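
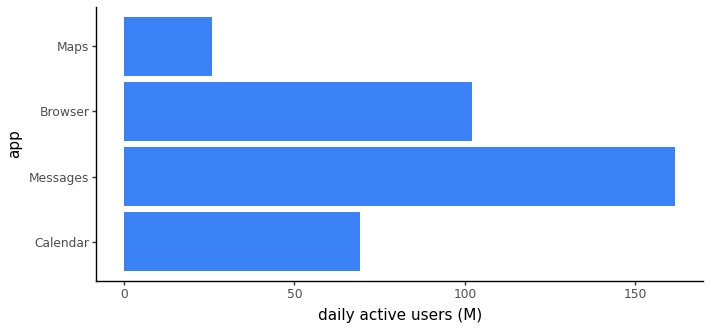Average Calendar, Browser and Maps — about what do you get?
(60 + 100 + 20) / 3 ≈ 60.

≈ 60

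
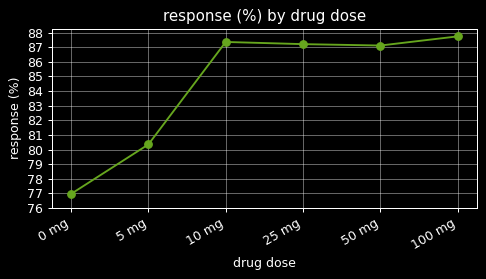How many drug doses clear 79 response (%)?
5

Above 79: 5 mg, 10 mg, 25 mg, 50 mg, 100 mg.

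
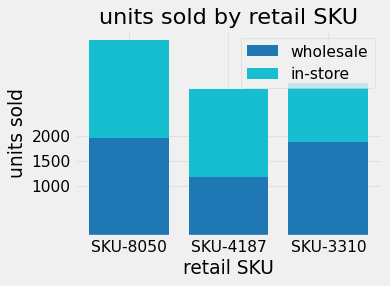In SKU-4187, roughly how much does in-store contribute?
in-store top ≈ 3000, bottom ≈ 1000; segment ≈ 2000.

≈ 2000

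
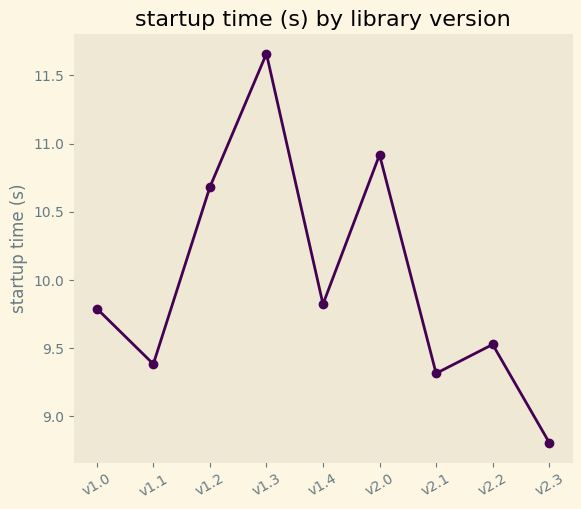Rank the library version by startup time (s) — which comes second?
v2.0

Top 3: v1.3 ≈ 11.5, v2.0 ≈ 11.0, v1.2 ≈ 10.5.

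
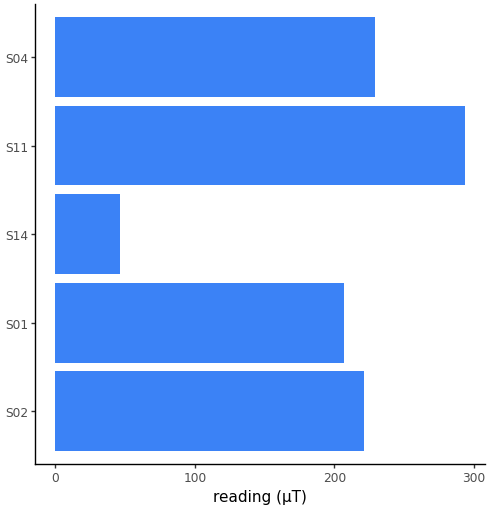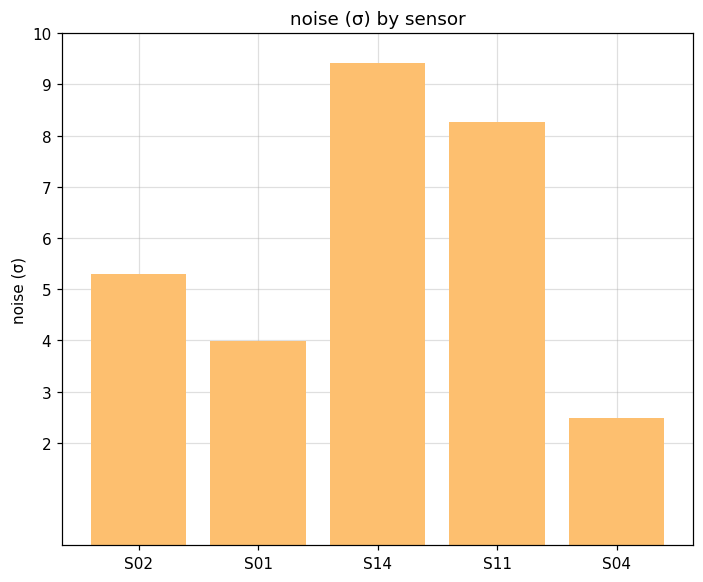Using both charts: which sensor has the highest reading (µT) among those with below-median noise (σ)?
S04

Chart 2 median noise (σ) ≈ 5; below-median sensors: S01, S04. Among those, S04 has the highest reading (µT) (≈ 250).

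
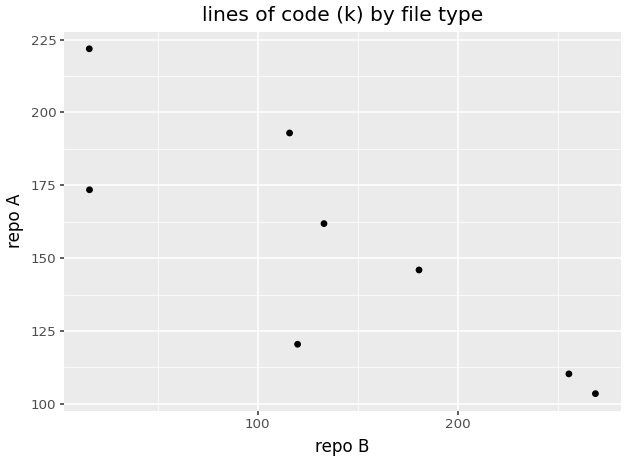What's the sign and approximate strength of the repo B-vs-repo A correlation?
Points are negatively correlated; strong (|r| ≈ 0.8).

negative, strong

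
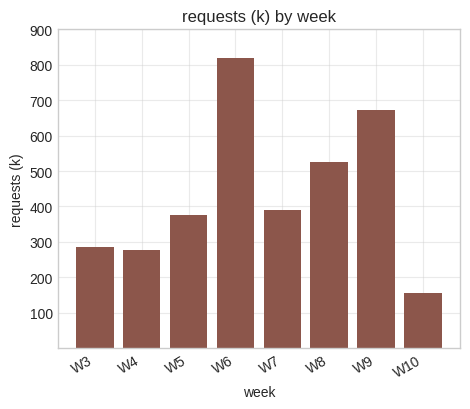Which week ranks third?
W8

Top 4: W6 ≈ 800, W9 ≈ 700, W8 ≈ 500, W7 ≈ 400.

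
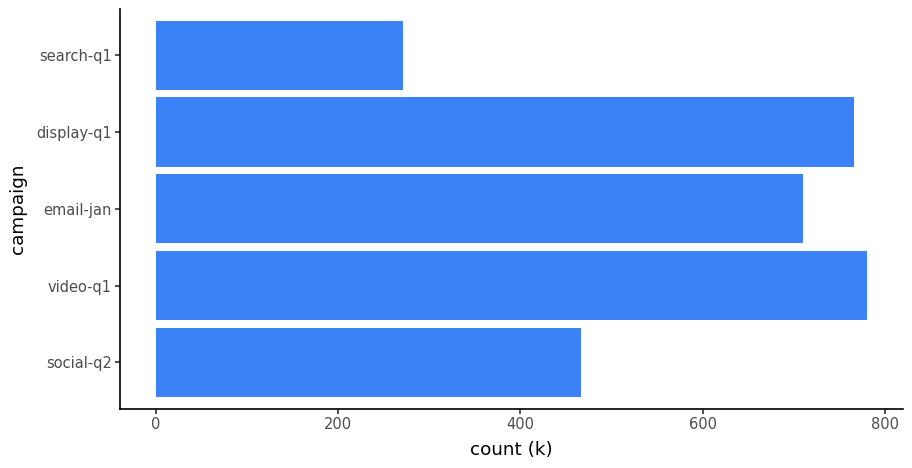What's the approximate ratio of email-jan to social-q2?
email-jan ≈ 700, social-q2 ≈ 500; 700/500 ≈ 1.4.

≈ 1.4×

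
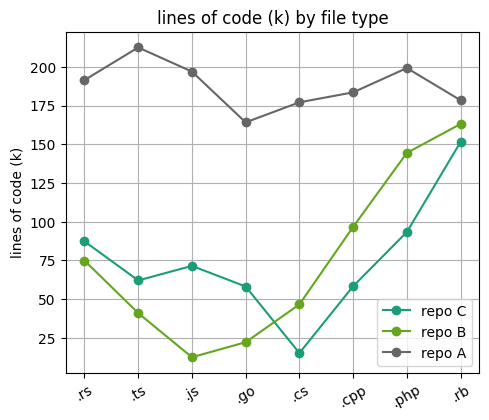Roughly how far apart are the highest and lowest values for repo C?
≈ 140

Max .rb ≈ 160, min .cs ≈ 20; range ≈ 140.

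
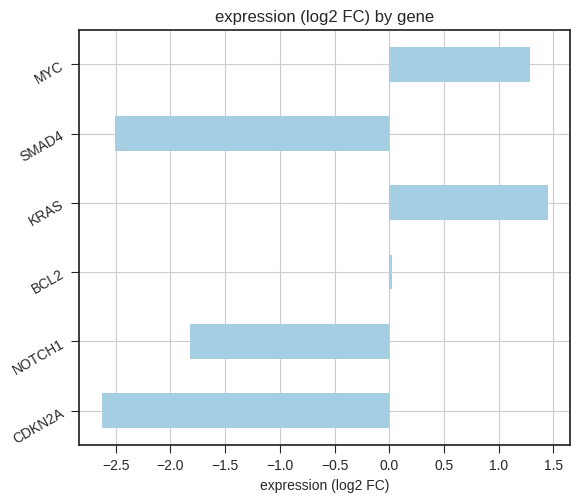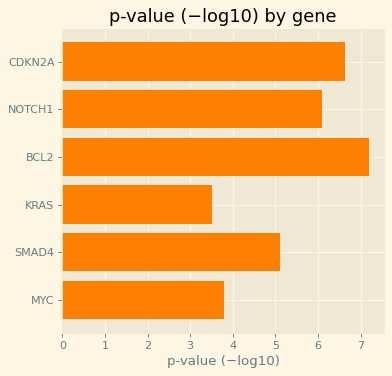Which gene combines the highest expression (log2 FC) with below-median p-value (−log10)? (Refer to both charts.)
KRAS

Chart 2 median p-value (−log10) ≈ 6; below-median genes: KRAS, SMAD4, MYC. Among those, KRAS has the highest expression (log2 FC) (≈ 1.4).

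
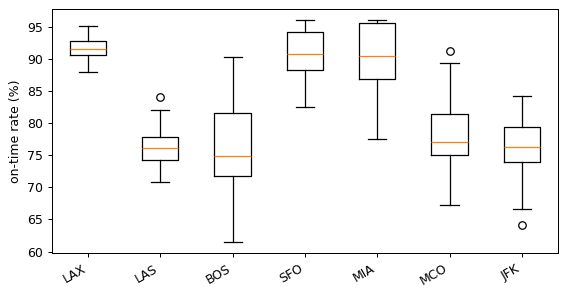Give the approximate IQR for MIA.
Q3 ≈ 96, Q1 ≈ 86; IQR ≈ 10.

≈ 10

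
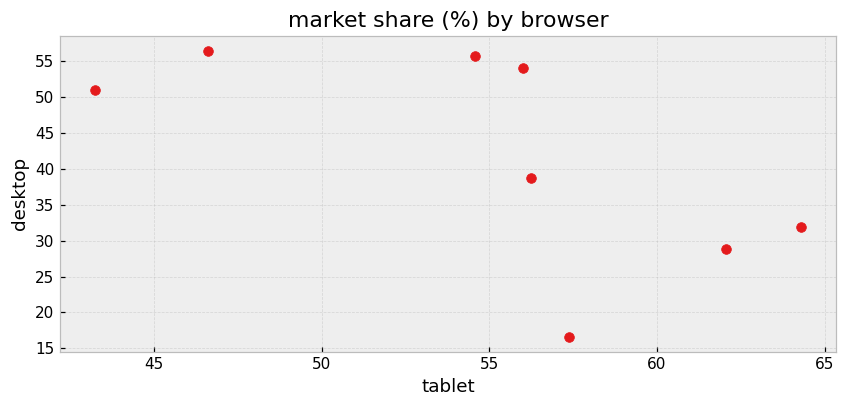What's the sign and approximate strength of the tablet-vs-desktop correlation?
Points are negatively correlated; moderate (|r| ≈ 0.6).

negative, moderate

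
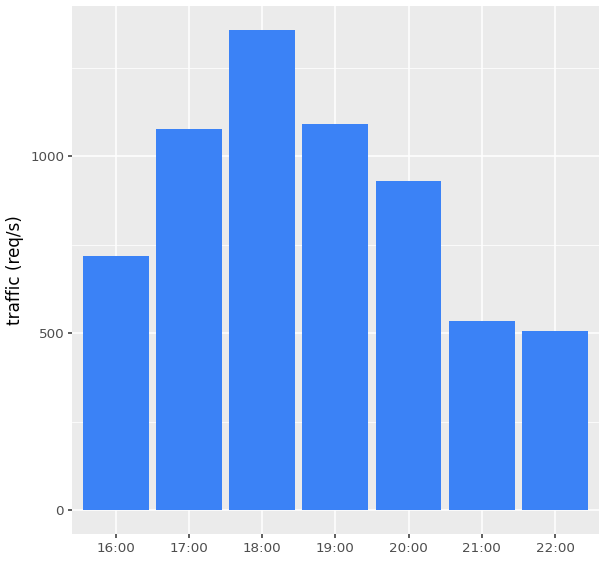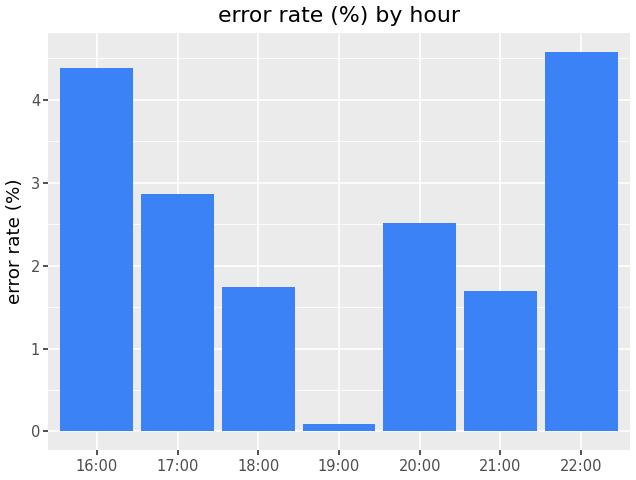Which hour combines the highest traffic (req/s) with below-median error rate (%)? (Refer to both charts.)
18:00

Chart 2 median error rate (%) ≈ 2.5; below-median hours: 18:00, 19:00, 21:00. Among those, 18:00 has the highest traffic (req/s) (≈ 1400).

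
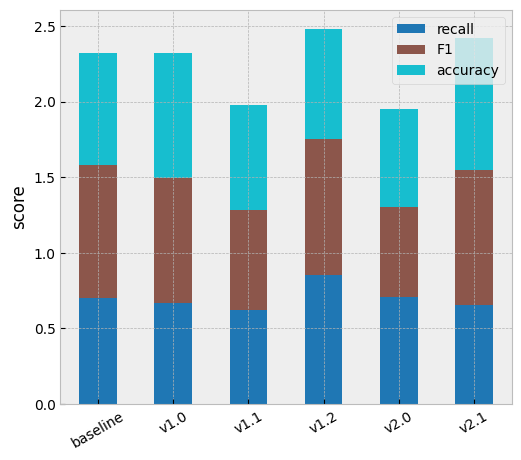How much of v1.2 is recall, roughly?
≈ 1.0

recall top ≈ 1.0, bottom ≈ 0.0; segment ≈ 1.0.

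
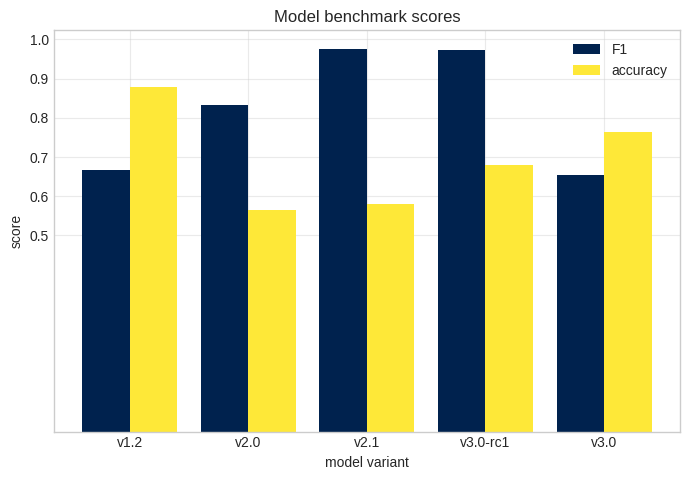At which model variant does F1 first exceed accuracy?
v1.2: F1 ≈ 0.7 vs accuracy ≈ 0.9 (not yet); v2.0: F1 ≈ 0.8 vs accuracy ≈ 0.6 (first crossover).

v2.0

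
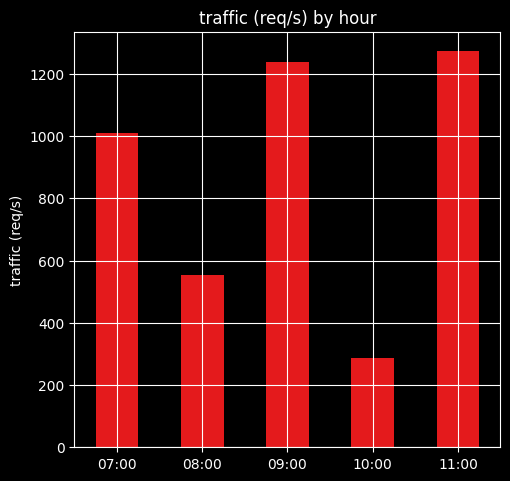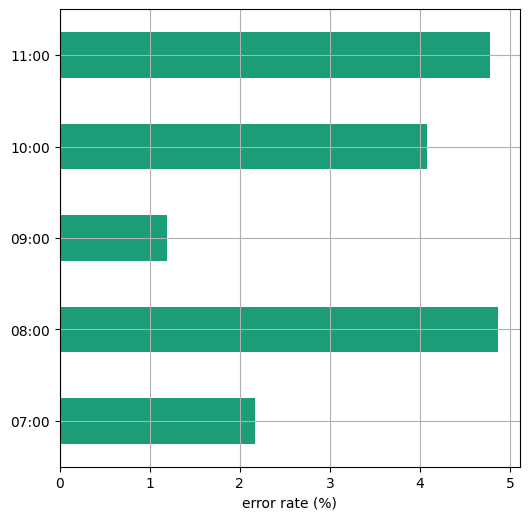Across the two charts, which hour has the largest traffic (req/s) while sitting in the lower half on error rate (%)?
09:00

Chart 2 median error rate (%) ≈ 4; below-median hours: 07:00, 09:00. Among those, 09:00 has the highest traffic (req/s) (≈ 1200).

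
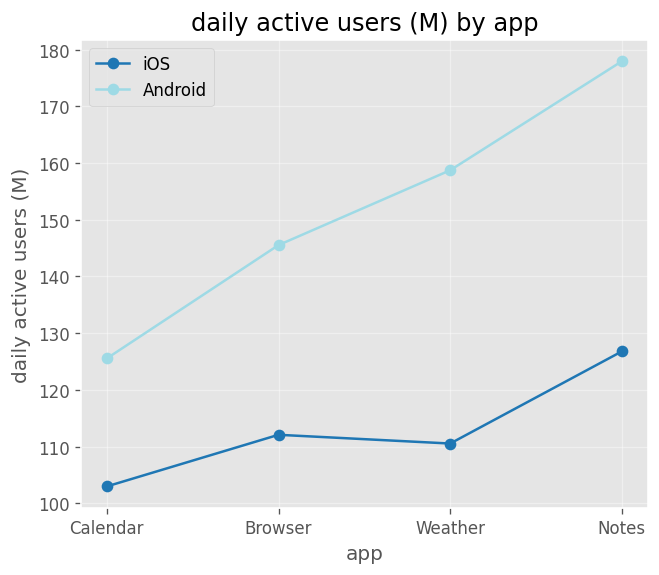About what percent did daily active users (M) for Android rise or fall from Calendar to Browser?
Calendar ≈ 130, Browser ≈ 150; (150 − 130) / 130 ≈ +15.4%.

≈ +15.4%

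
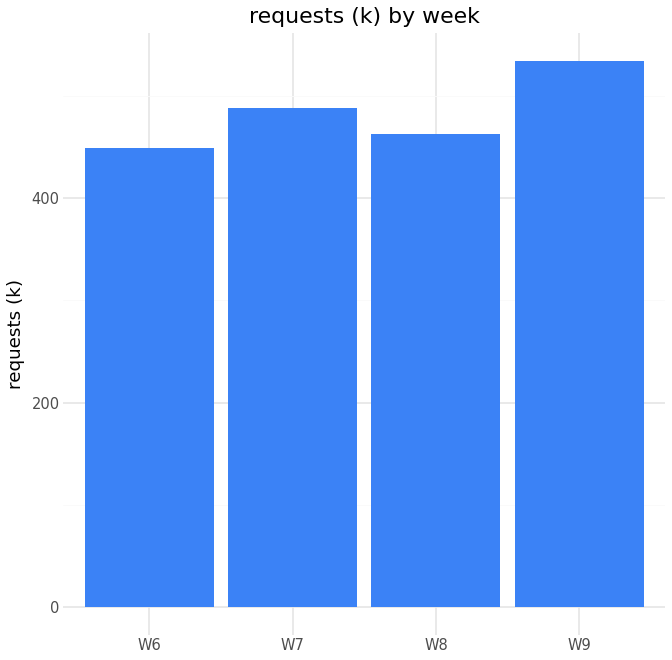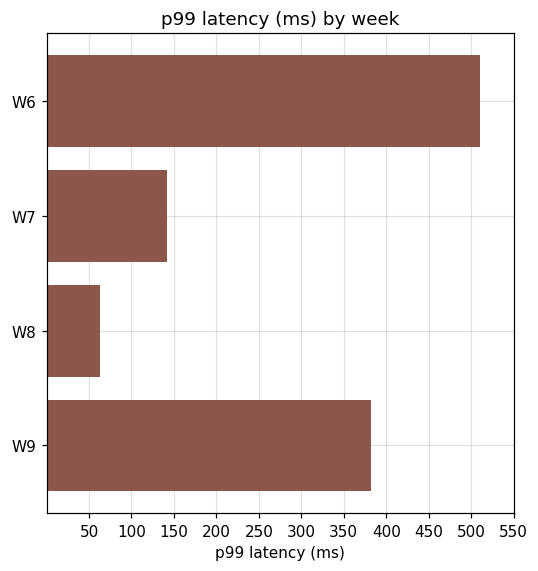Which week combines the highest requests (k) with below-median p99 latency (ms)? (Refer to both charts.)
W7

Chart 2 median p99 latency (ms) ≈ 250; below-median weeks: W7, W8. Among those, W7 has the highest requests (k) (≈ 500).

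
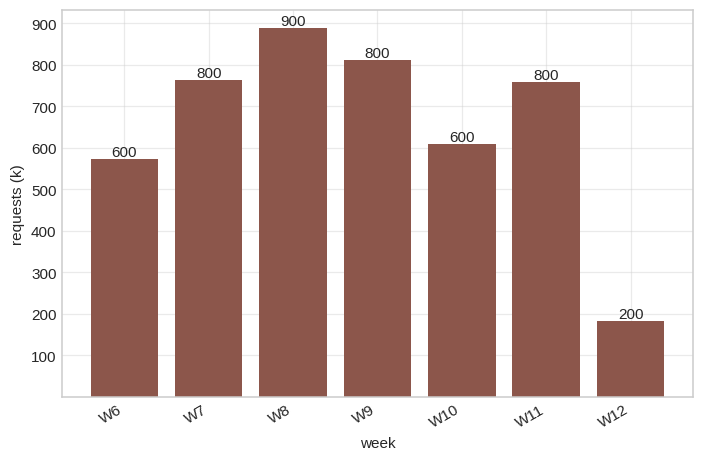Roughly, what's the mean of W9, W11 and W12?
≈ 600

(800 + 800 + 200) / 3 ≈ 600.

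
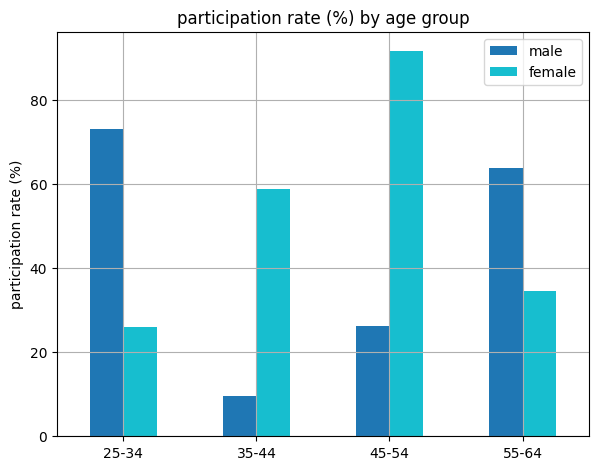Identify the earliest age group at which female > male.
35-44

25-34: female ≈ 30 vs male ≈ 70 (not yet); 35-44: female ≈ 60 vs male ≈ 10 (first crossover).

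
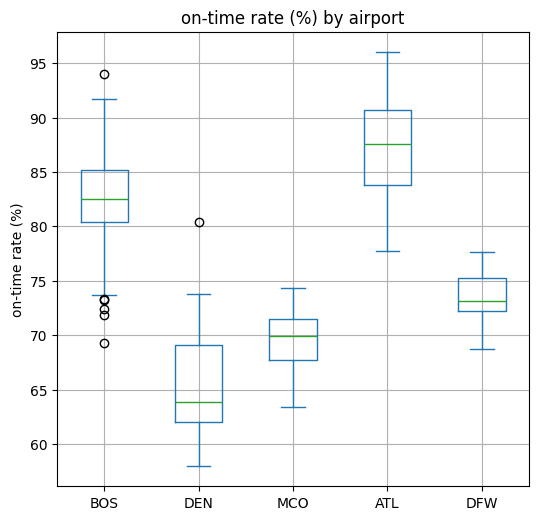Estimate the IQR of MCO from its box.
≈ 4

Q3 ≈ 72, Q1 ≈ 68; IQR ≈ 4.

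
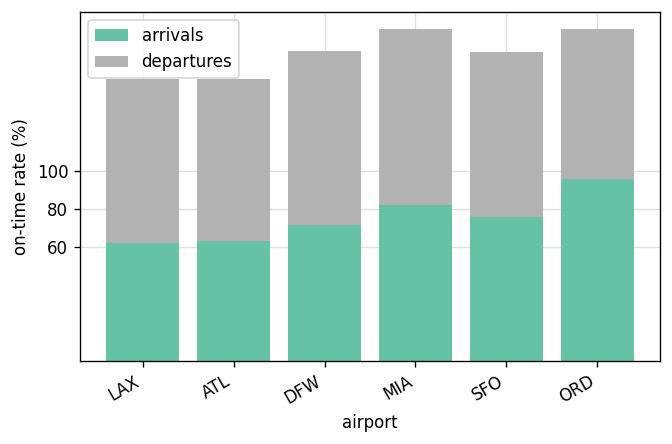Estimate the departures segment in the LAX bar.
departures top ≈ 140, bottom ≈ 60; segment ≈ 80.

≈ 80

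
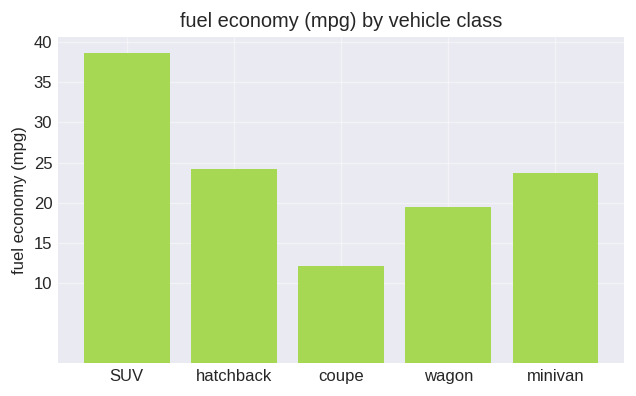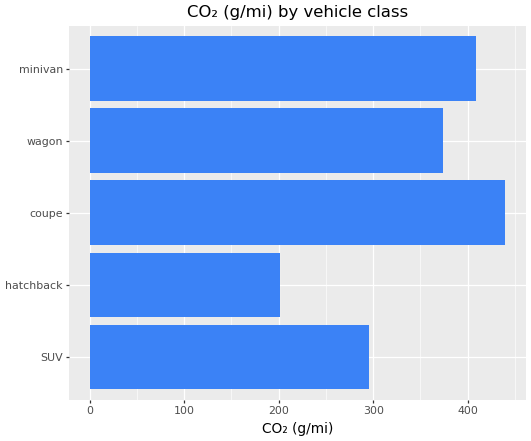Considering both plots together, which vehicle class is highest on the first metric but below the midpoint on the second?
SUV

Chart 2 median CO₂ (g/mi) ≈ 350; below-median vehicle classes: SUV, hatchback. Among those, SUV has the highest fuel economy (mpg) (≈ 40).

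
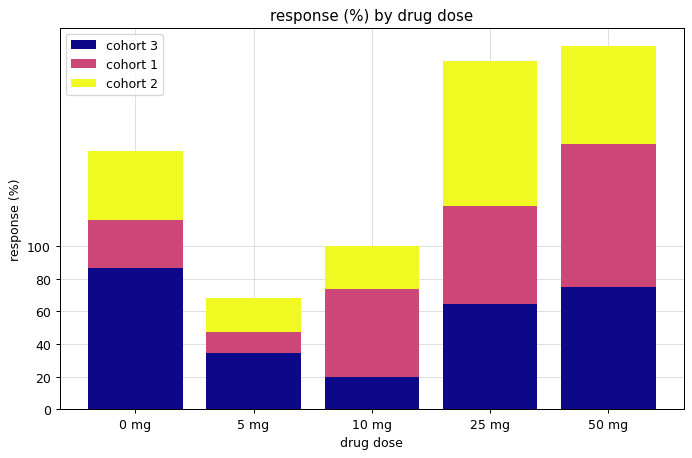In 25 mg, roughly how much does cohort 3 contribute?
≈ 60

cohort 3 top ≈ 60, bottom ≈ 0; segment ≈ 60.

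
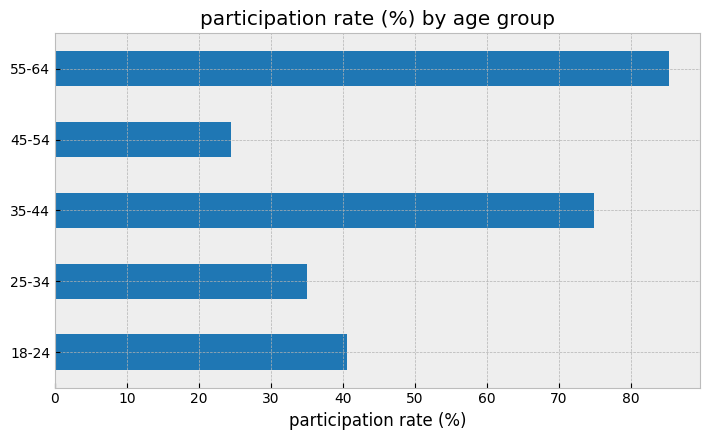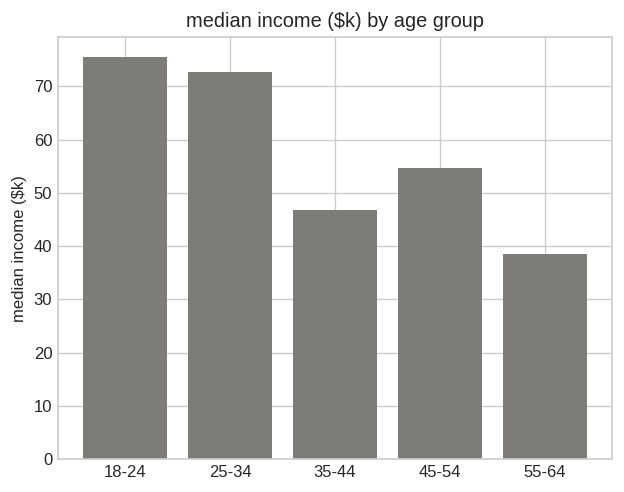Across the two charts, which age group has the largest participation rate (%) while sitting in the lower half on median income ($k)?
55-64

Chart 2 median median income ($k) ≈ 50; below-median age groups: 35-44, 55-64. Among those, 55-64 has the highest participation rate (%) (≈ 90).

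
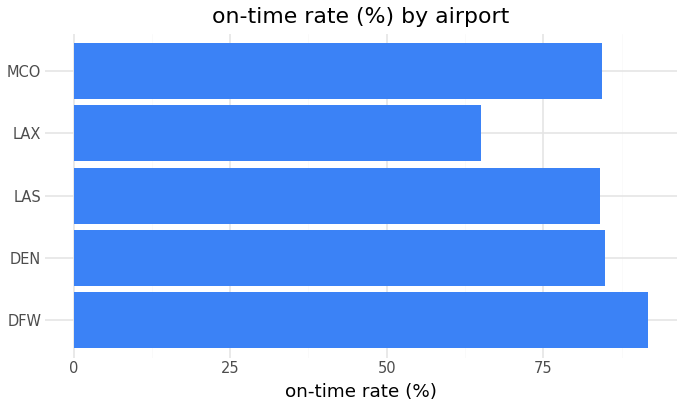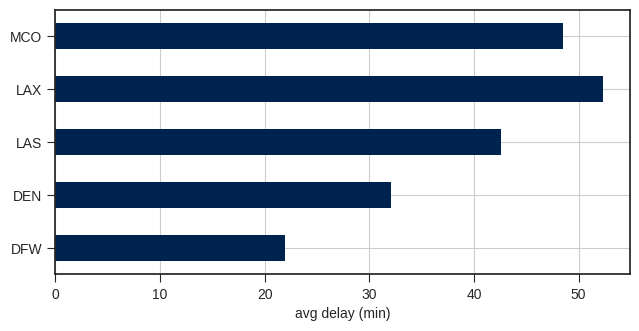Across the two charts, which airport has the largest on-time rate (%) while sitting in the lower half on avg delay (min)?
DFW

Chart 2 median avg delay (min) ≈ 45; below-median airports: DFW, DEN. Among those, DFW has the highest on-time rate (%) (≈ 90).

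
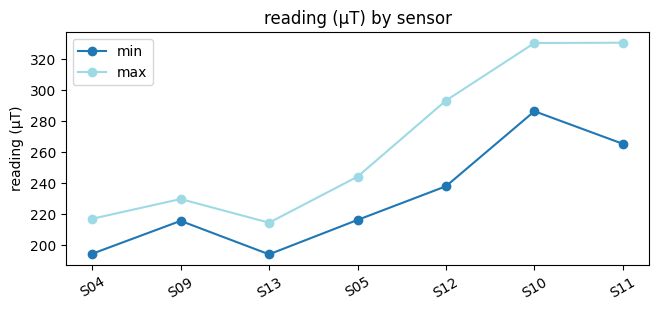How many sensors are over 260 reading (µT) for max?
Above 260: S12, S10, S11.

3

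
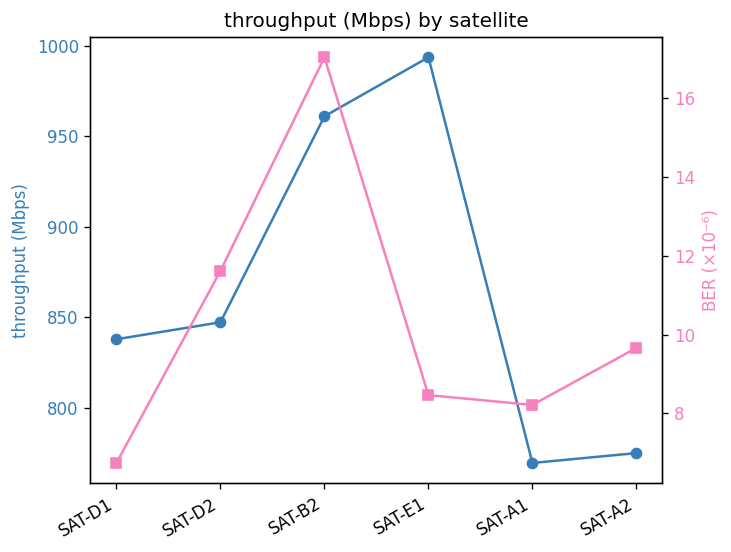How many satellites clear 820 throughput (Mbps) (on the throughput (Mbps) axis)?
4

Above 820: SAT-D1, SAT-D2, SAT-B2, SAT-E1.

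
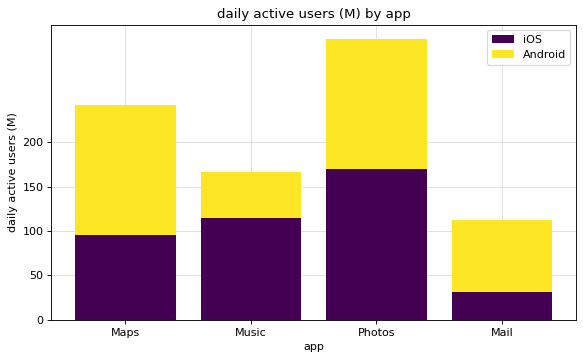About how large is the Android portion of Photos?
Android top ≈ 300, bottom ≈ 150; segment ≈ 150.

≈ 150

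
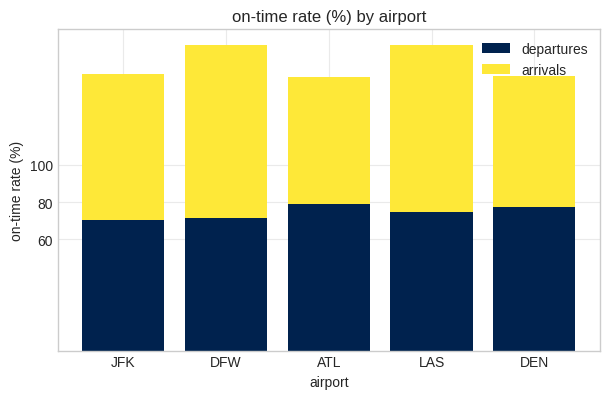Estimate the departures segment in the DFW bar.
departures top ≈ 80, bottom ≈ 0; segment ≈ 80.

≈ 80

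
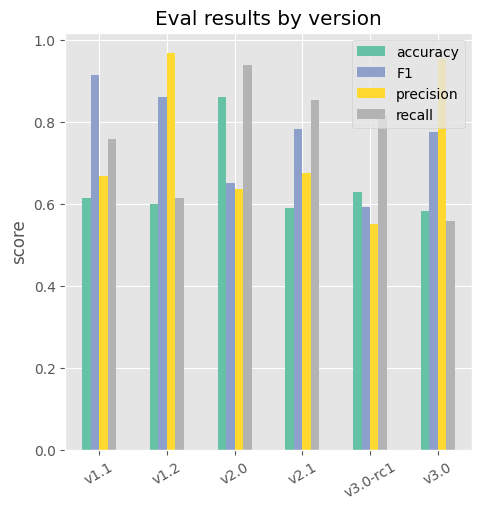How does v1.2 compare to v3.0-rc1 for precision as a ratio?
≈ 1.67×

v1.2 ≈ 1.0, v3.0-rc1 ≈ 0.6; 1.0/0.6 ≈ 1.67.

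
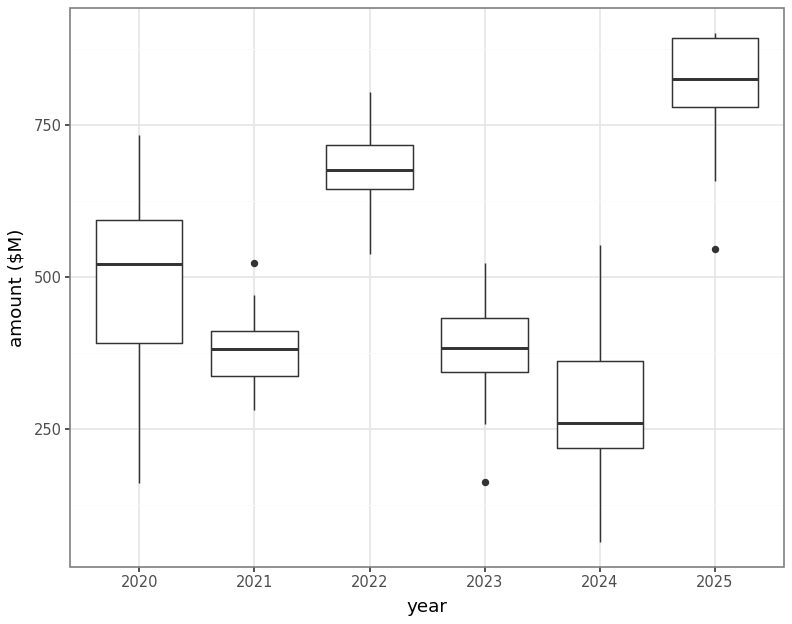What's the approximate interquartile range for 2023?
Q3 ≈ 450, Q1 ≈ 350; IQR ≈ 100.

≈ 100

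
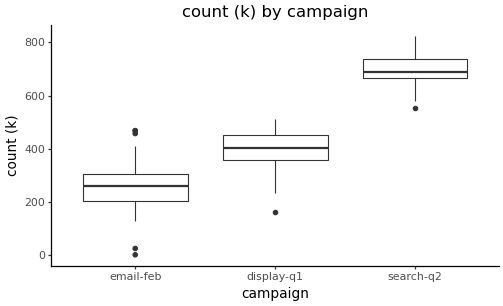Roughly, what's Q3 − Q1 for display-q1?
≈ 100

Q3 ≈ 450, Q1 ≈ 350; IQR ≈ 100.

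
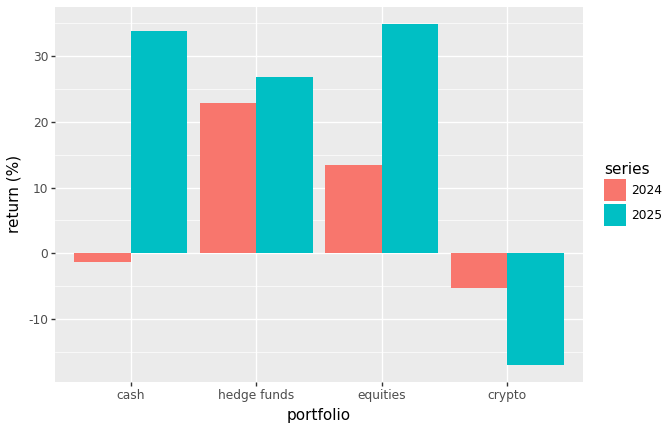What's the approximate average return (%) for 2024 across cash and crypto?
(0 + -5) / 2 ≈ -2.

≈ -2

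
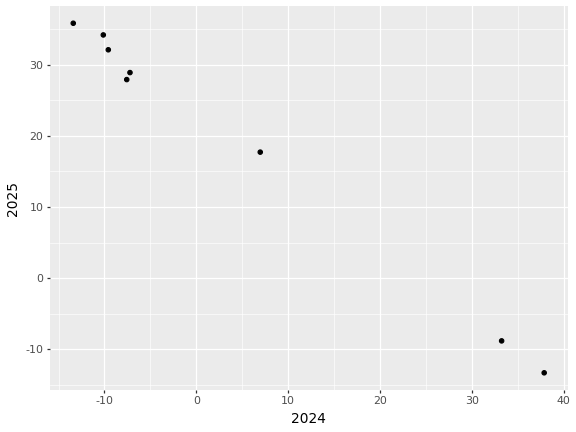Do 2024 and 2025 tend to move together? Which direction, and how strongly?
negative, strong

Points are negatively correlated; strong (|r| ≈ 1.0).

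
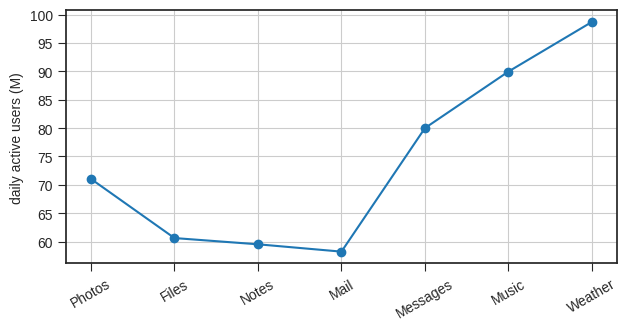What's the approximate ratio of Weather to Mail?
≈ 1.67×

Weather ≈ 100, Mail ≈ 60; 100/60 ≈ 1.67.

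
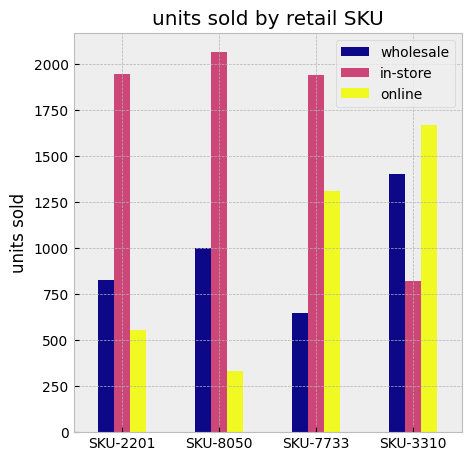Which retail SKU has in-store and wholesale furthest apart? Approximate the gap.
SKU-7733: in-store ≈ 2000, wholesale ≈ 600 → gap ≈ 1400. Next-largest (SKU-2201) is only ≈ 1200.

SKU-7733, ≈ 1400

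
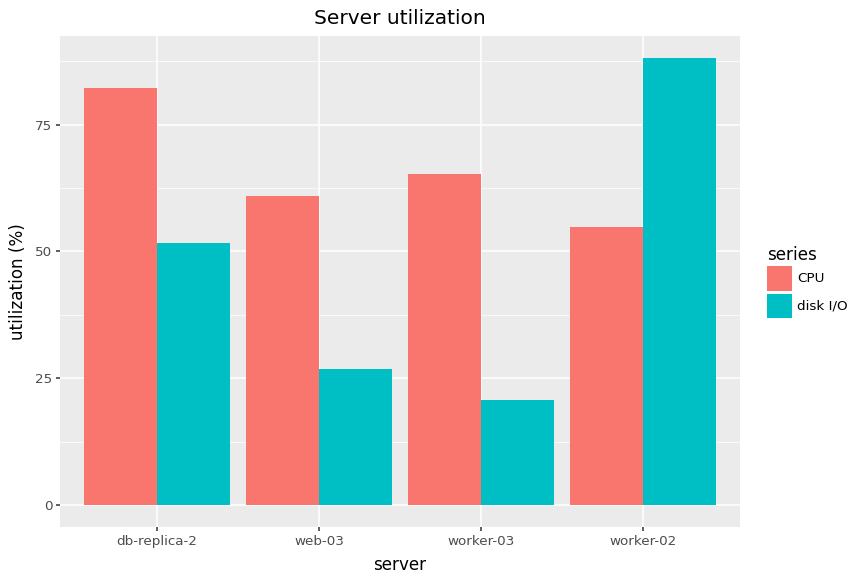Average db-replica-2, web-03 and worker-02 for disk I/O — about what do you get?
≈ 57

(50 + 30 + 90) / 3 ≈ 57.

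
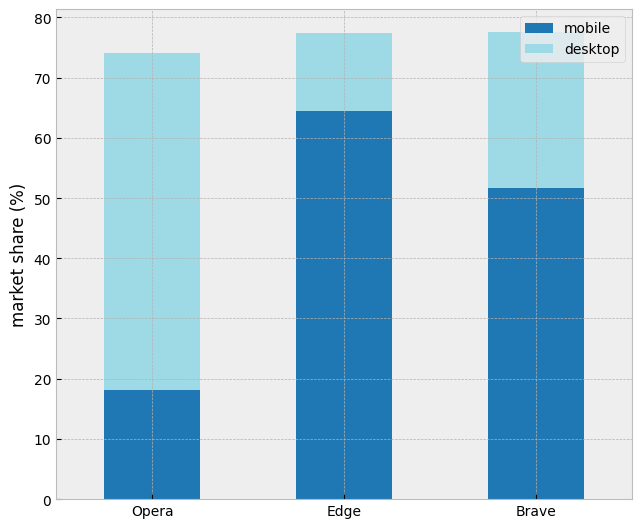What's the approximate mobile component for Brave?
mobile top ≈ 50, bottom ≈ 0; segment ≈ 50.

≈ 50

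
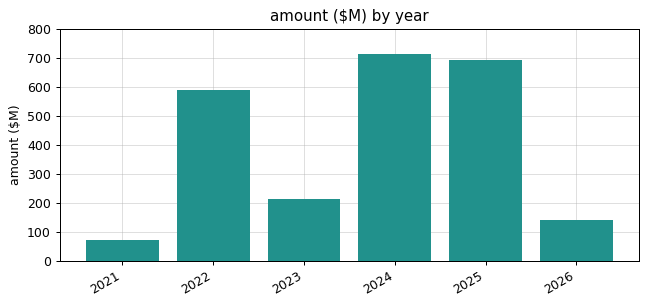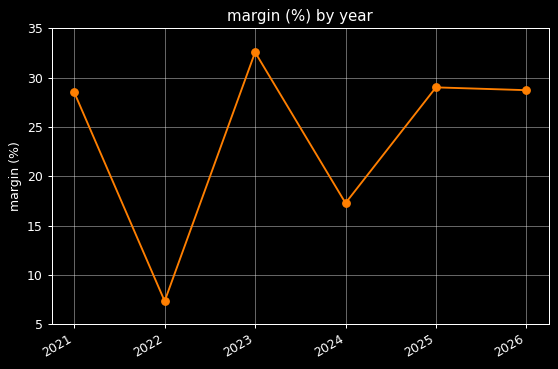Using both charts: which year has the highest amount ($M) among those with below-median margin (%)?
Chart 2 median margin (%) ≈ 30; below-median years: 2021, 2022, 2024. Among those, 2024 has the highest amount ($M) (≈ 700).

2024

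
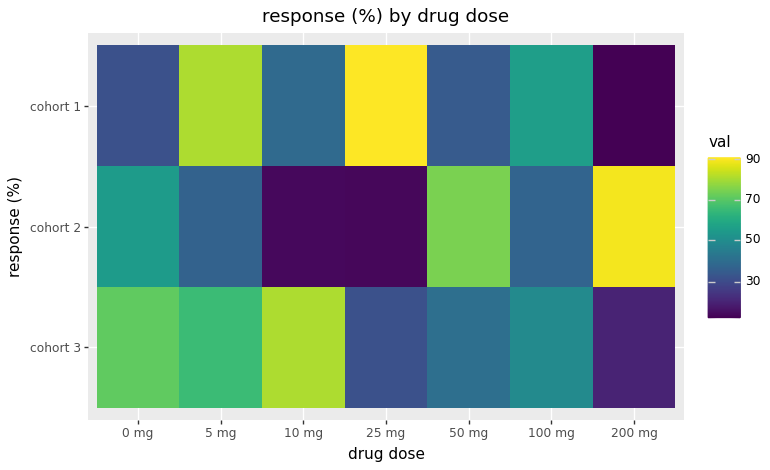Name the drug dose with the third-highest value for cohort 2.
Top 4 for cohort 2: 200 mg ≈ 90, 50 mg ≈ 70, 0 mg ≈ 50, 100 mg ≈ 40.

0 mg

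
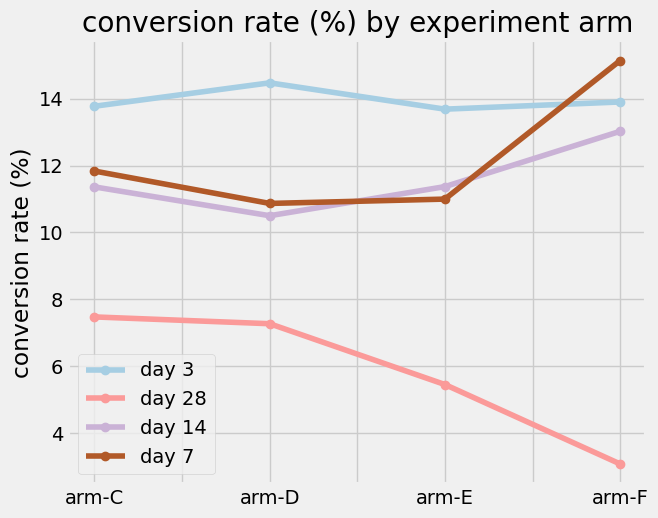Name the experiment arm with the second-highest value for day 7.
Top 3 for day 7: arm-F ≈ 16, arm-C ≈ 12, arm-E ≈ 10.

arm-C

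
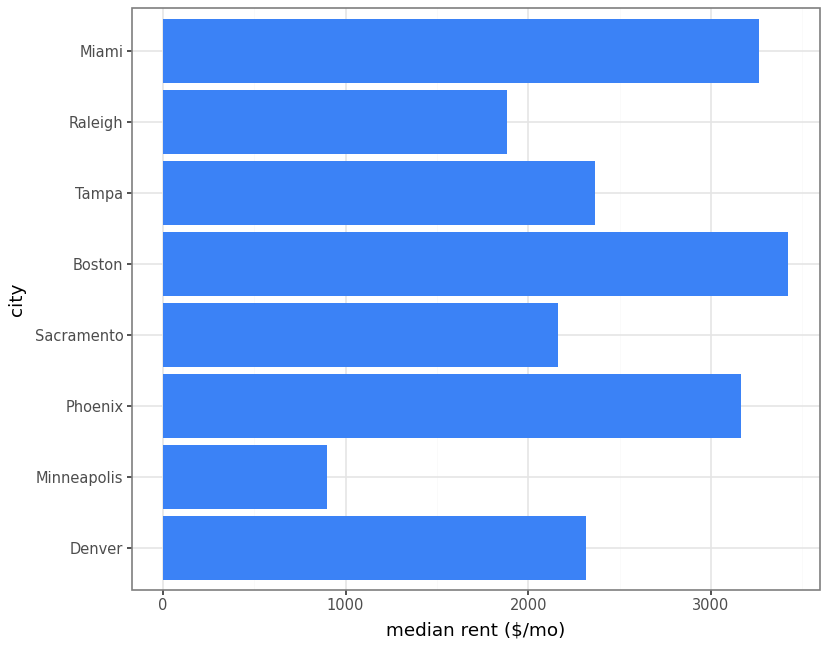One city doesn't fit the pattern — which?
Minneapolis

Minneapolis ≈ 1000; the rest sit between ≈ 2000 and ≈ 3500.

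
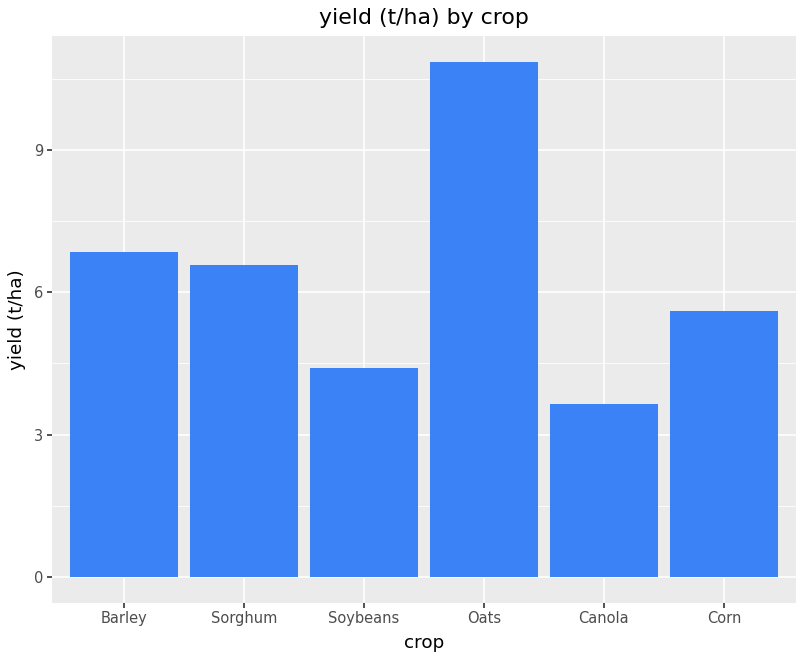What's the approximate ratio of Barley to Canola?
Barley ≈ 7, Canola ≈ 4; 7/4 ≈ 1.75.

≈ 1.75×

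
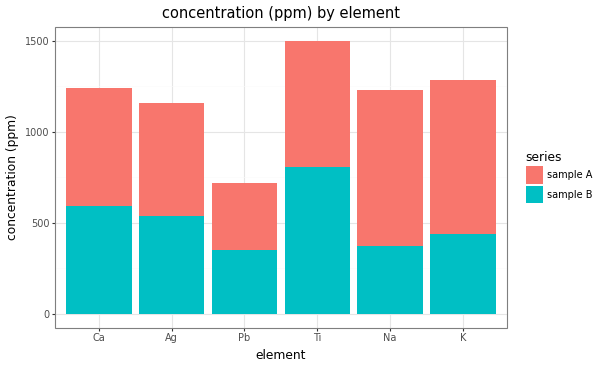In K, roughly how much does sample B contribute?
sample B top ≈ 400, bottom ≈ 0; segment ≈ 400.

≈ 400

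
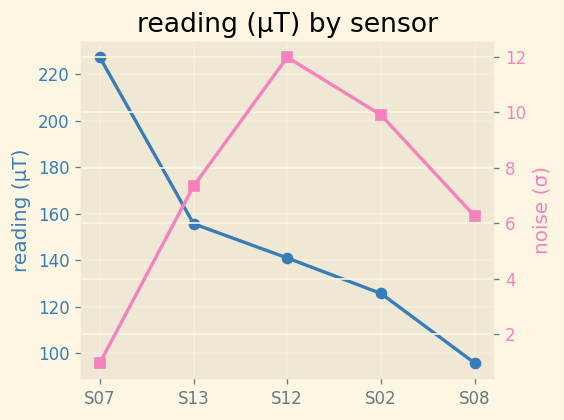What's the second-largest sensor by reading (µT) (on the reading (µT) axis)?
S13

Top 3 (on the reading (µT) axis): S07 ≈ 220, S13 ≈ 160, S12 ≈ 140.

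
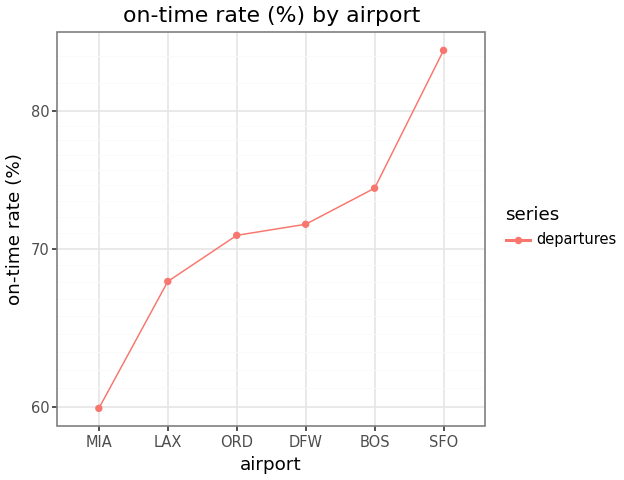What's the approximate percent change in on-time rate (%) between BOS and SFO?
≈ +13.3%

BOS ≈ 75, SFO ≈ 85; (85 − 75) / 75 ≈ +13.3%.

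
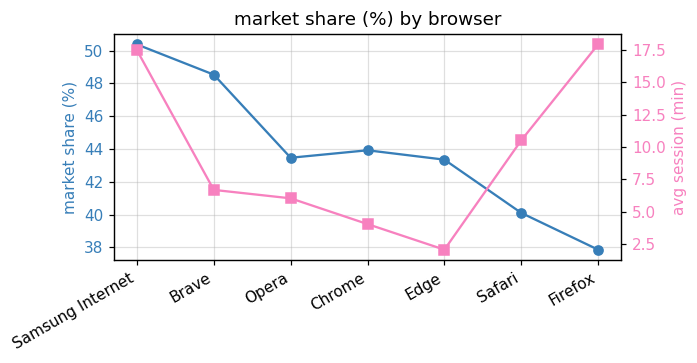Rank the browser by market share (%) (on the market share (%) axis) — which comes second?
Top 3 (on the market share (%) axis): Samsung Internet ≈ 50, Brave ≈ 48, Chrome ≈ 44.

Brave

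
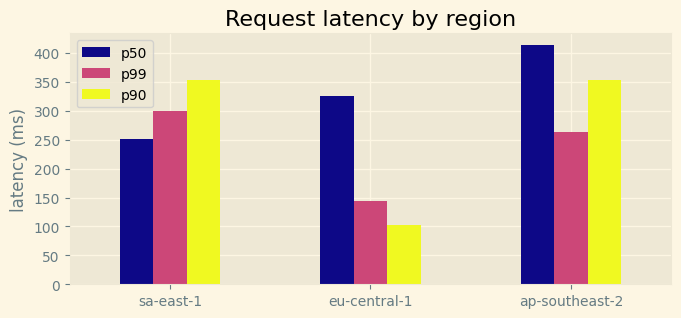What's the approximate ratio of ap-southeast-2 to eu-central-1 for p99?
≈ 1.67×

ap-southeast-2 ≈ 250, eu-central-1 ≈ 150; 250/150 ≈ 1.67.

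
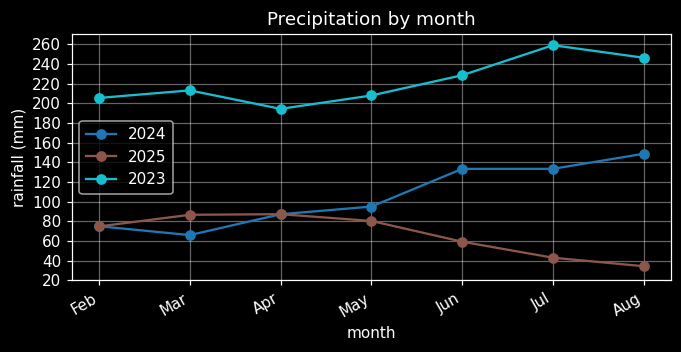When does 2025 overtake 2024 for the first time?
Mar

Feb: 2025 ≈ 80 vs 2024 ≈ 80 (not yet); Mar: 2025 ≈ 80 vs 2024 ≈ 60 (first crossover).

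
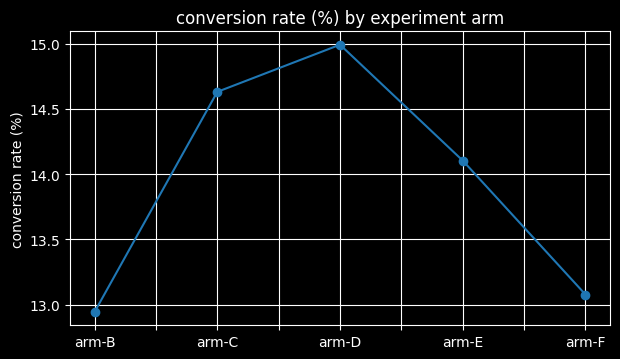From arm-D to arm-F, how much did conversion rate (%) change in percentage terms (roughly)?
arm-D ≈ 15.0, arm-F ≈ 13.0; (13.0 − 15.0) / 15.0 ≈ -13.3%.

≈ -13.3%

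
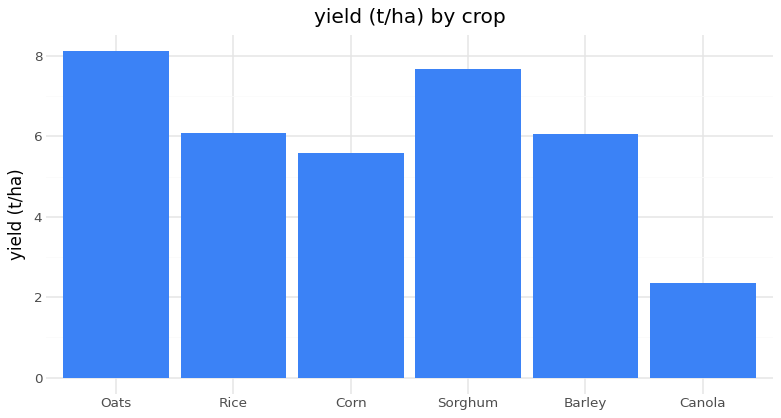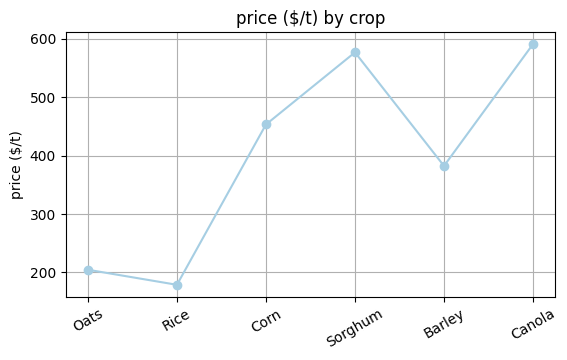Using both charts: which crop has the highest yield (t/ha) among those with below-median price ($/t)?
Chart 2 median price ($/t) ≈ 400; below-median crops: Oats, Rice, Barley. Among those, Oats has the highest yield (t/ha) (≈ 8).

Oats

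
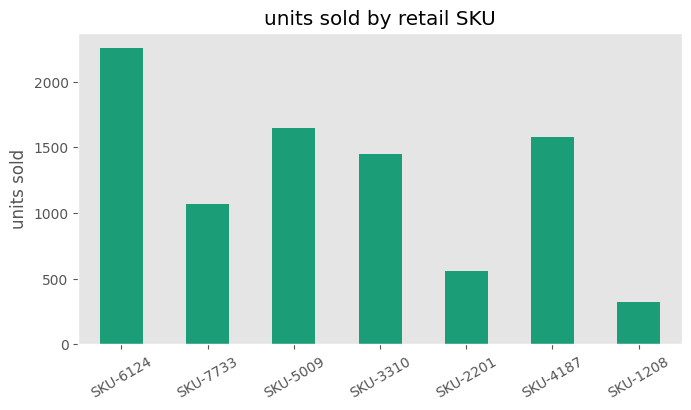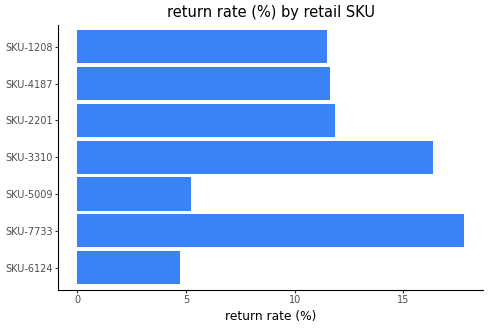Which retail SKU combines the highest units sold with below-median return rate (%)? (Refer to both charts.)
SKU-6124

Chart 2 median return rate (%) ≈ 12; below-median retail SKUs: SKU-6124, SKU-5009, SKU-1208. Among those, SKU-6124 has the highest units sold (≈ 2500).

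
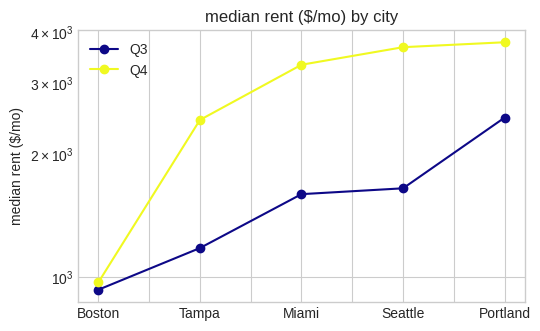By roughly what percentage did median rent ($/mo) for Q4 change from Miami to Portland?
Miami ≈ 3500, Portland ≈ 4000; (4000 − 3500) / 3500 ≈ +14.3%.

≈ +14.3%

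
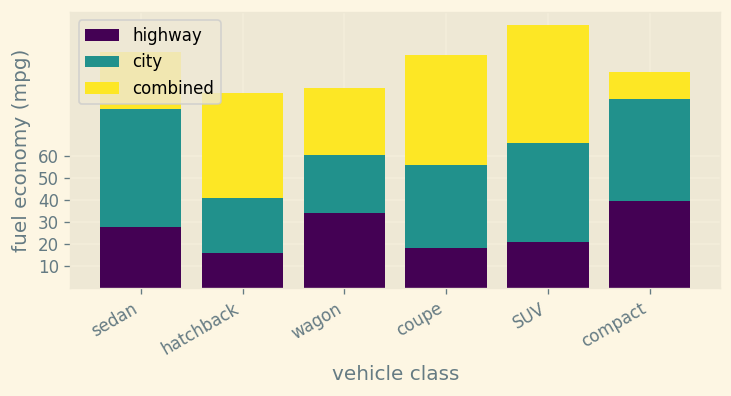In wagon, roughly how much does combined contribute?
combined top ≈ 90, bottom ≈ 60; segment ≈ 30.

≈ 30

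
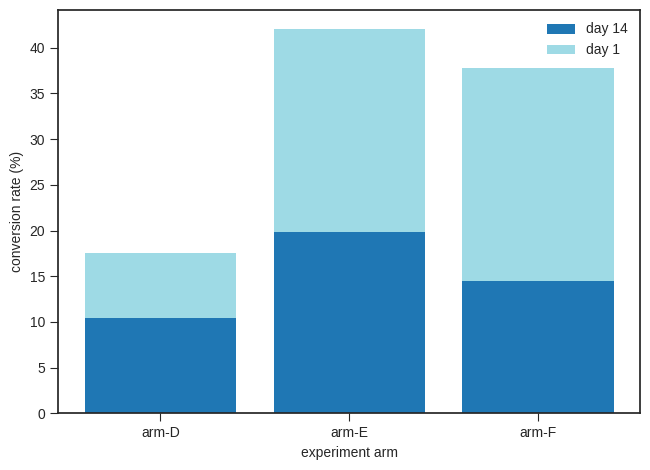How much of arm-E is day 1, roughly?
≈ 20

day 1 top ≈ 40, bottom ≈ 20; segment ≈ 20.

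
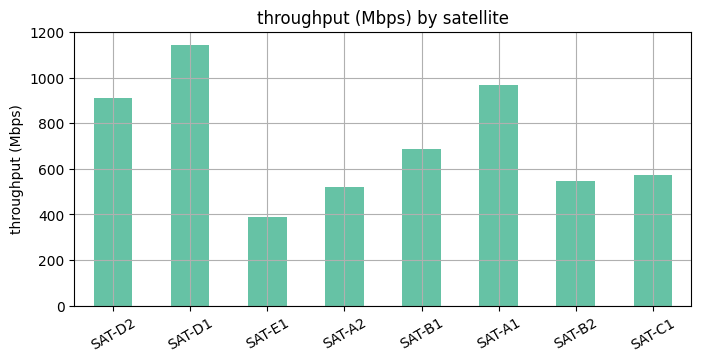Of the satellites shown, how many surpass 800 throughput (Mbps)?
Above 800: SAT-D2, SAT-D1, SAT-A1.

3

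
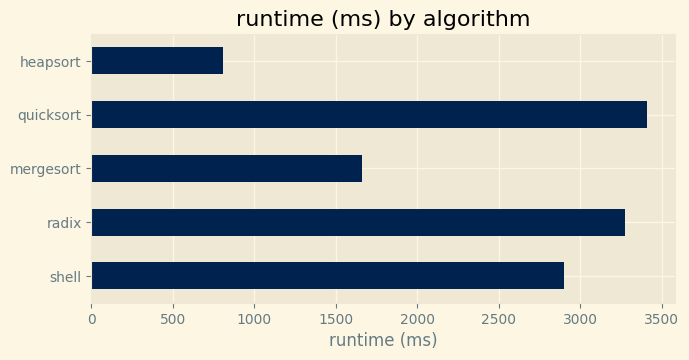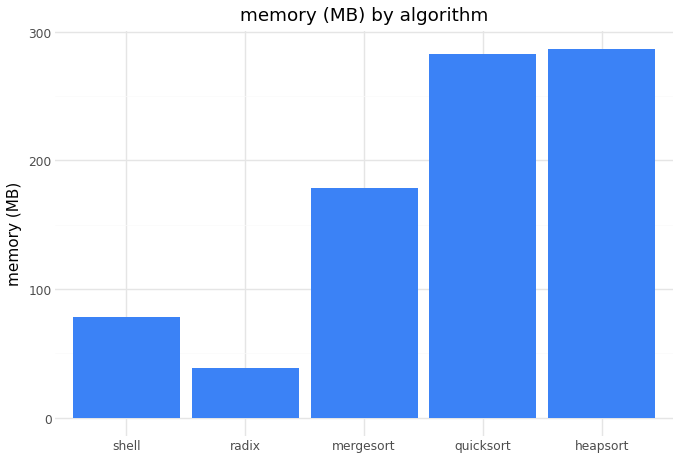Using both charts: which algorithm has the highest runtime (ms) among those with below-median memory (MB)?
radix

Chart 2 median memory (MB) ≈ 200; below-median algorithms: shell, radix. Among those, radix has the highest runtime (ms) (≈ 3500).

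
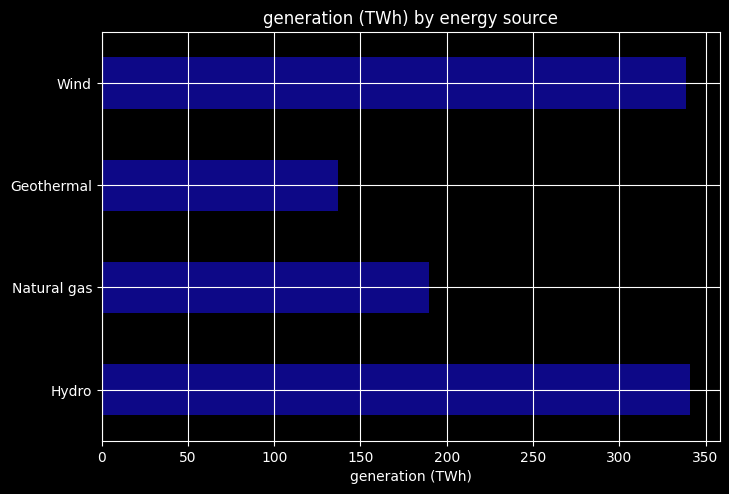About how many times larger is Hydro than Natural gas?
Hydro ≈ 350, Natural gas ≈ 200; 350/200 ≈ 1.75.

≈ 1.75×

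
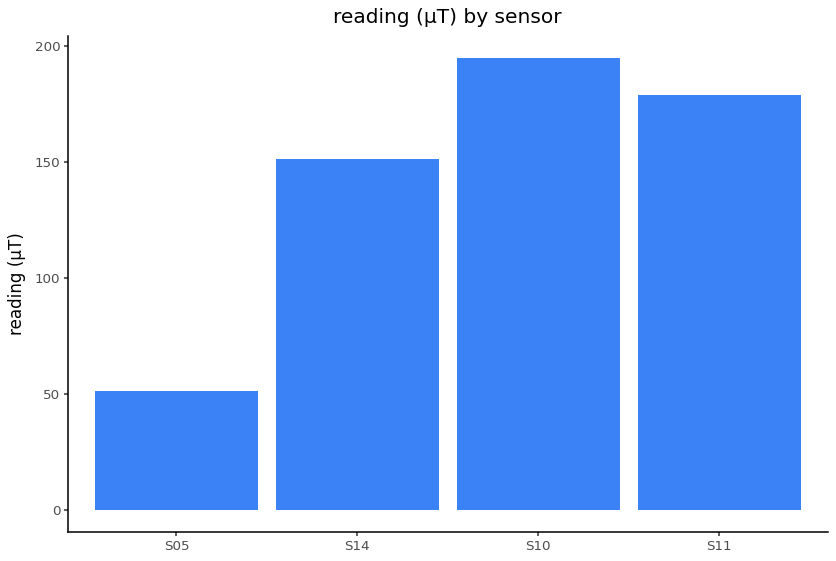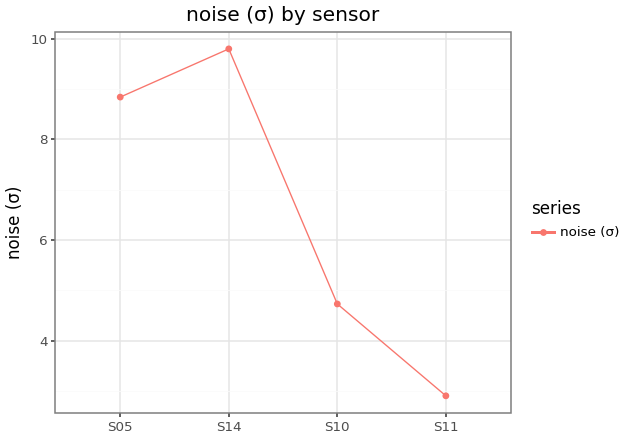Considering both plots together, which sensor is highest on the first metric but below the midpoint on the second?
Chart 2 median noise (σ) ≈ 7; below-median sensors: S10, S11. Among those, S10 has the highest reading (µT) (≈ 200).

S10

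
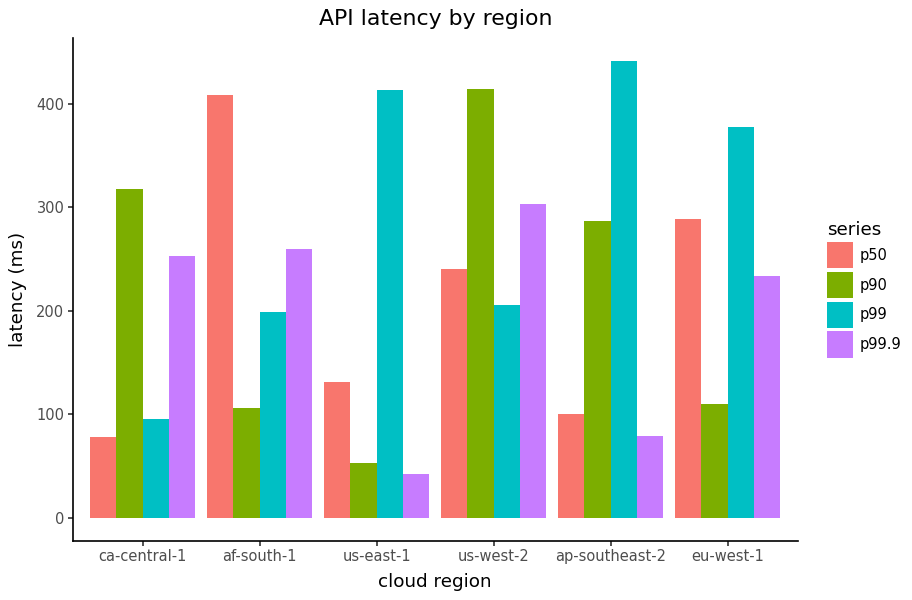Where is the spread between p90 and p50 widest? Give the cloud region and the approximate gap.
af-south-1: p90 ≈ 100, p50 ≈ 400 → gap ≈ 300. Next-largest (ca-central-1) is only ≈ 200.

af-south-1, ≈ 300 ms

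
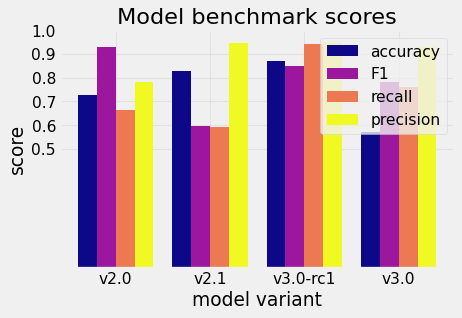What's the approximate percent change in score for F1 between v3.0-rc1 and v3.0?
≈ -11.1%

v3.0-rc1 ≈ 0.9, v3.0 ≈ 0.8; (0.8 − 0.9) / 0.9 ≈ -11.1%.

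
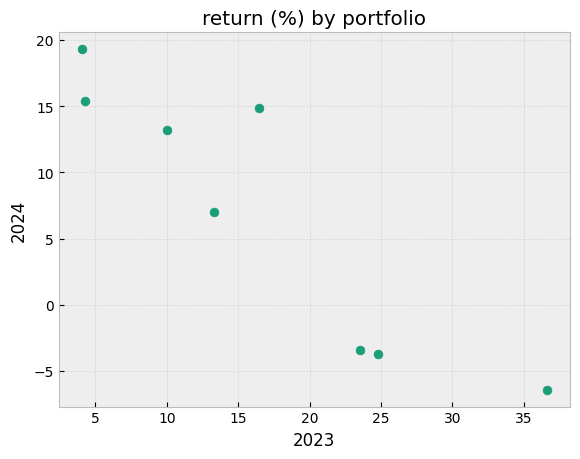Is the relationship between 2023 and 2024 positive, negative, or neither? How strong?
Points are negatively correlated; strong (|r| ≈ 0.9).

negative, strong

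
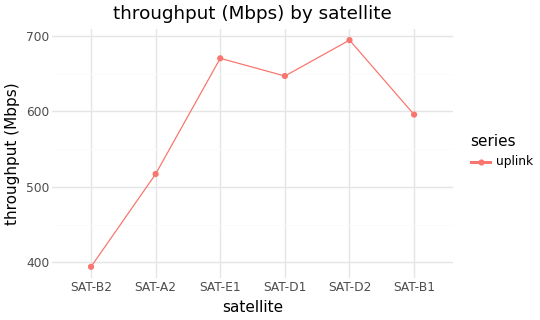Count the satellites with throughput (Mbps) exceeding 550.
4

Above 550: SAT-E1, SAT-D1, SAT-D2, SAT-B1.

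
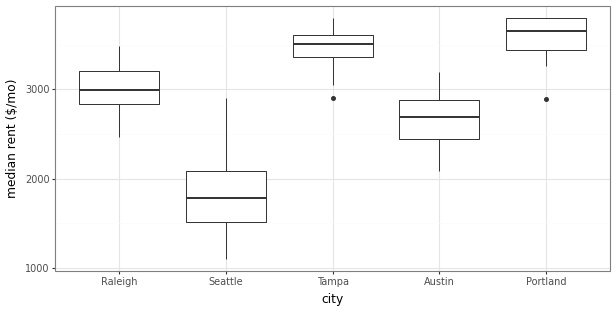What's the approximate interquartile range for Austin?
Q3 ≈ 2800, Q1 ≈ 2400; IQR ≈ 400.

≈ 400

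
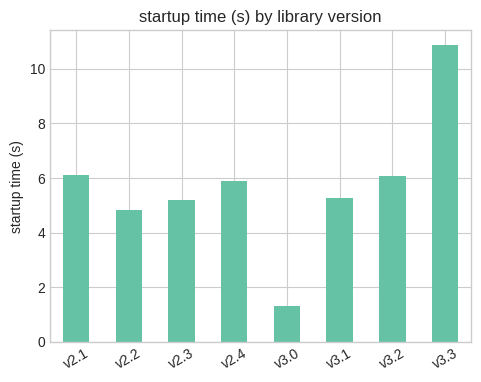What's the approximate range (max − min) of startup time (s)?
Max v3.3 ≈ 11, min v3.0 ≈ 1; range ≈ 10.

≈ 10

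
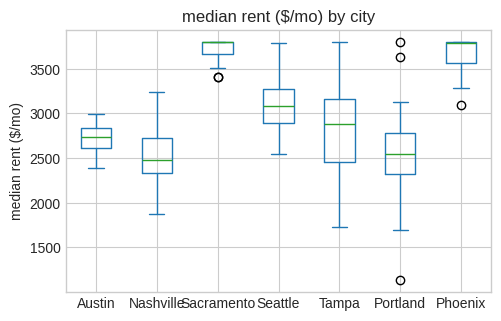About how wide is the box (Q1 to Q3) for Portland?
≈ 400

Q3 ≈ 2800, Q1 ≈ 2400; IQR ≈ 400.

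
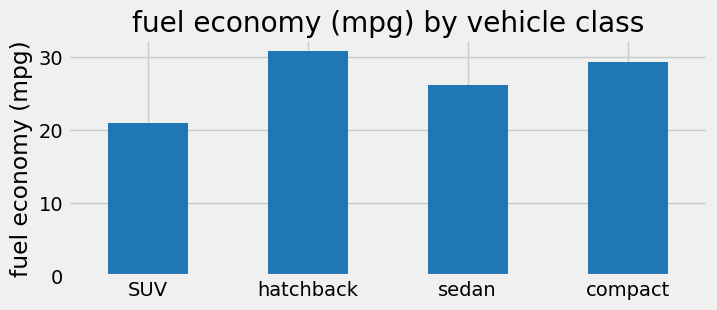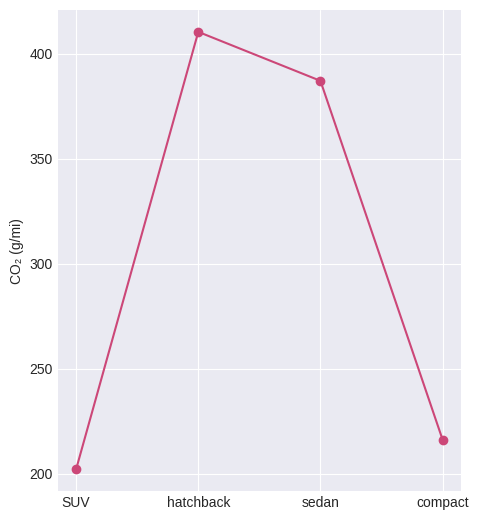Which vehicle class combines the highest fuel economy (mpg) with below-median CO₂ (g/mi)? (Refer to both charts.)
Chart 2 median CO₂ (g/mi) ≈ 300; below-median vehicle classes: SUV, compact. Among those, compact has the highest fuel economy (mpg) (≈ 30).

compact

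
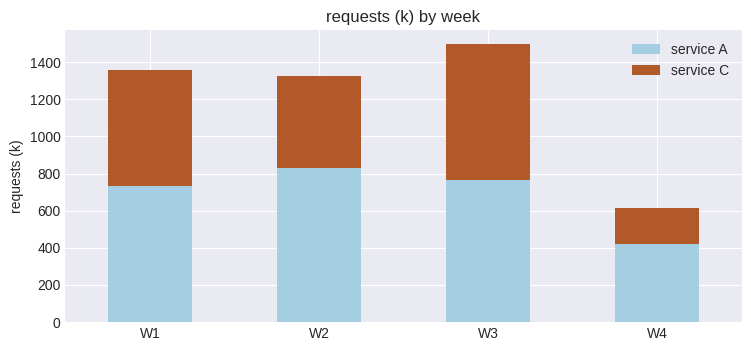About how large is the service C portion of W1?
service C top ≈ 1400, bottom ≈ 800; segment ≈ 600.

≈ 600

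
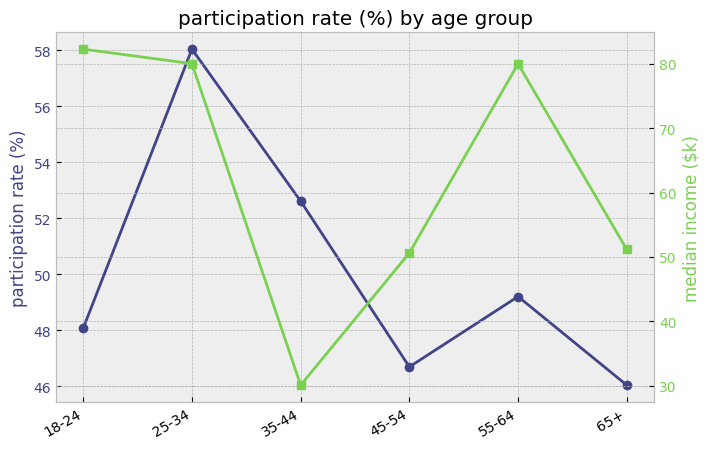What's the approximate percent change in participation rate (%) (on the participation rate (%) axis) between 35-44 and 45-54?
≈ -11.3%

35-44 ≈ 53, 45-54 ≈ 47; (47 − 53) / 53 ≈ -11.3%.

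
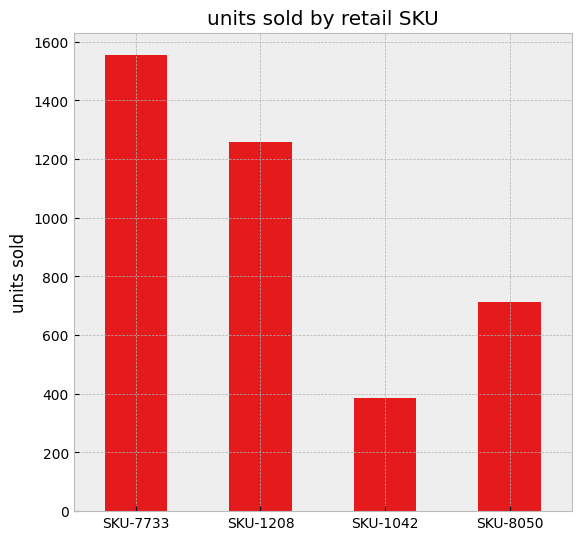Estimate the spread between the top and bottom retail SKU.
≈ 1200

Max SKU-7733 ≈ 1600, min SKU-1042 ≈ 400; range ≈ 1200.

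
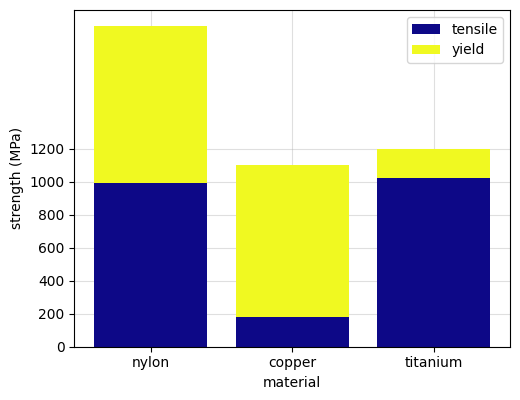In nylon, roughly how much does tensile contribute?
tensile top ≈ 1000, bottom ≈ 0; segment ≈ 1000.

≈ 1000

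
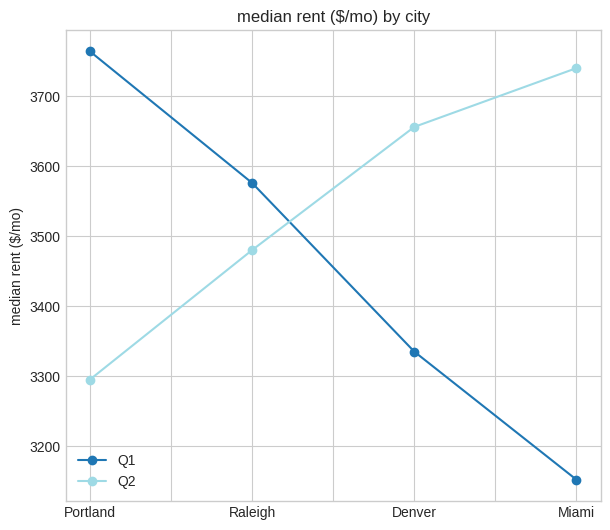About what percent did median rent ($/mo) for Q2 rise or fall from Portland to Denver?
≈ +12.1%

Portland ≈ 3300, Denver ≈ 3700; (3700 − 3300) / 3300 ≈ +12.1%.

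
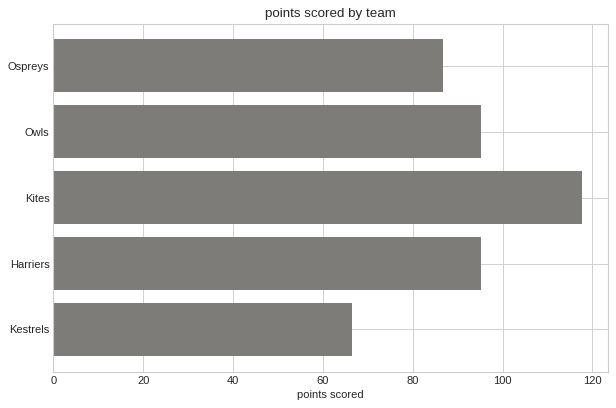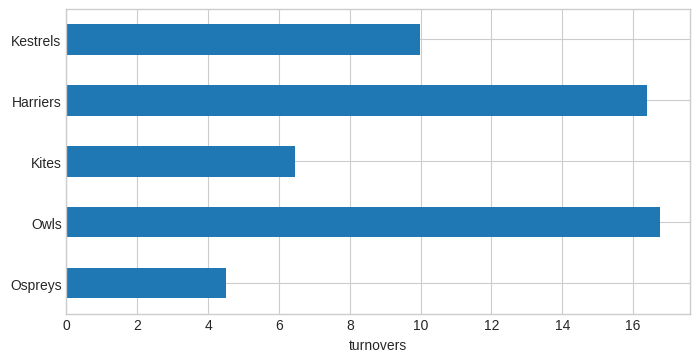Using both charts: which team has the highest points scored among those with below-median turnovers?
Chart 2 median turnovers ≈ 10; below-median teams: Ospreys, Kites. Among those, Kites has the highest points scored (≈ 120).

Kites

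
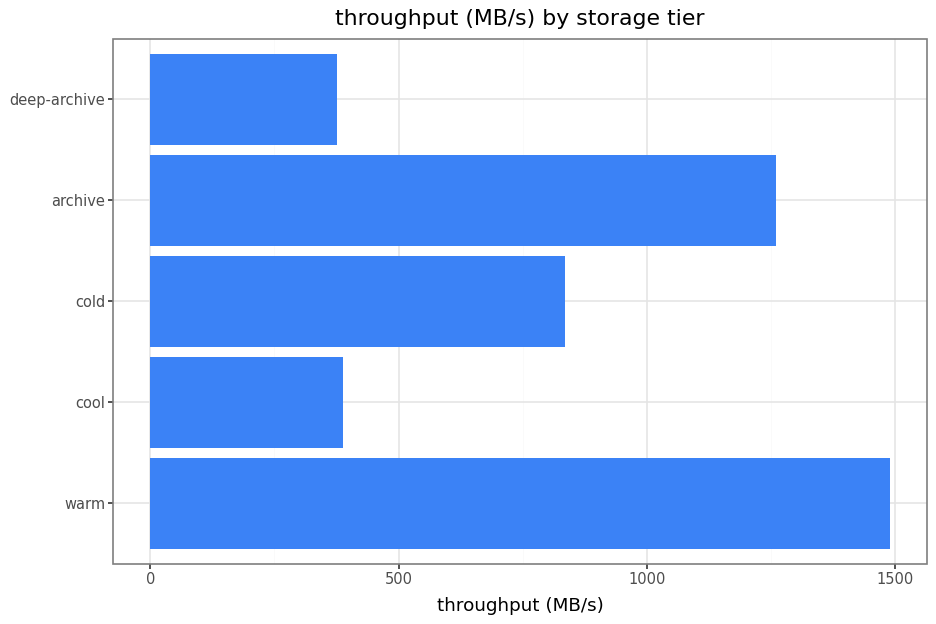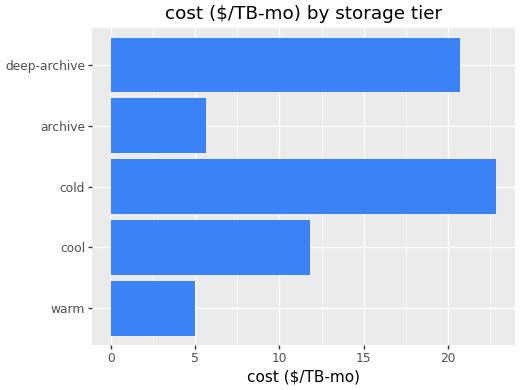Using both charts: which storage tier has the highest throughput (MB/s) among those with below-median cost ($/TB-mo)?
warm

Chart 2 median cost ($/TB-mo) ≈ 10; below-median storage tiers: warm, archive. Among those, warm has the highest throughput (MB/s) (≈ 1400).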